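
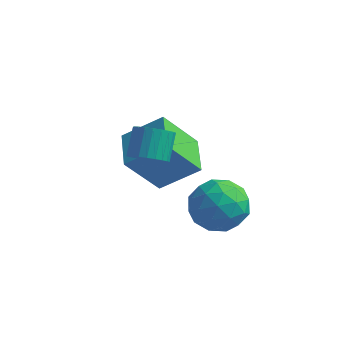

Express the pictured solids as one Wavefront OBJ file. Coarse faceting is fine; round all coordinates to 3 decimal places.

v -0.801 -3.737 -0.61
v -0.267 -3.324 -0.859
v -0.445 -2.55 0.04
v -0.979 -2.963 0.29
v -0.487 -3.216 -0.996
v -0.665 -2.442 -0.096
v -0.756 -3.188 -1.073
v -0.934 -2.414 -0.174
v -1.031 -3.243 -1.08
v -1.209 -2.469 -0.181
v -1.271 -3.374 -1.016
v -1.45 -2.599 -0.116
v -1.44 -3.559 -0.889
v -1.618 -2.785 0.01
v -1.512 -3.772 -0.72
v -1.69 -2.998 0.179
v -1.475 -3.98 -0.535
v -1.653 -3.205 0.365
v -1.335 -4.15 -0.36
v -1.513 -3.376 0.539
v -1.115 -4.258 -0.224
v -1.293 -3.484 0.676
v -0.846 -4.286 -0.146
v -1.024 -3.512 0.753
v -0.571 -4.231 -0.139
v -0.749 -3.457 0.76
v -0.33 -4.101 -0.204
v -0.509 -3.326 0.696
v -0.162 -3.915 -0.33
v -0.34 -3.141 0.569
v -0.09 -3.702 -0.499
v -0.268 -2.928 0.4
v -0.127 -3.495 -0.685
v -0.305 -2.72 0.215
v -1.442 -1.79 -3.715
v -2.311 -2.71 -2.127
v -2.295 -0.438 -3.399
v -3.164 -1.357 -1.811
v -0.116 -1.203 -2.649
v -0.985 -2.122 -1.061
v -0.969 0.15 -2.333
v -1.838 -0.77 -0.745
v -0.26 -1.471 -3.994
v 0.282 -1.213 -3.005
v 1.338 -2.147 -4.695
v 1.88 -1.889 -3.706
v 1.093 -2.736 -3.73
v 0.105 -2.318 -3.297
v 1.515 -1.042 -4.403
v 0.527 -0.624 -3.97
v 1.379 -0.948 -3.258
v 1.118 -1.995 -2.842
v 0.502 -1.365 -4.858
v 0.241 -2.412 -4.442
v -0.129 -1.283 -3.438
v 1.749 -2.077 -4.262
v 1.287 -2.575 -4.276
v 1.605 -2.424 -3.695
v -0.233 -1.932 -3.61
v 0.086 -1.781 -3.028
v 0.562 -2.676 -3.455
v 1.534 -1.579 -4.672
v 1.853 -1.428 -4.09
v 0.015 -0.936 -4.005
v 0.333 -0.785 -3.424
v 1.058 -0.684 -4.245
v 0.834 -0.976 -3.006
v 1.774 -1.373 -3.418
v 1.559 -0.875 -3.827
v 0.978 -0.629 -3.572
v 0.681 -1.591 -2.761
v 1.62 -1.988 -3.173
v 1.158 -2.486 -3.187
v 0.577 -2.241 -2.933
v 1.326 -1.435 -2.91
v -0 -1.372 -4.527
v 0.939 -1.769 -4.939
v 1.043 -1.119 -4.767
v 0.462 -0.874 -4.513
v -0.154 -1.987 -4.282
v 0.786 -2.384 -4.694
v 0.642 -2.731 -4.128
v 0.061 -2.485 -3.873
v 0.294 -1.925 -4.79
f 2 1 5
f 2 5 3
f 3 5 6
f 3 6 4
f 5 1 7
f 5 7 6
f 6 7 8
f 6 8 4
f 7 1 9
f 7 9 8
f 8 9 10
f 8 10 4
f 9 1 11
f 9 11 10
f 10 11 12
f 10 12 4
f 11 1 13
f 11 13 12
f 12 13 14
f 12 14 4
f 13 1 15
f 13 15 14
f 14 15 16
f 14 16 4
f 15 1 17
f 15 17 16
f 16 17 18
f 16 18 4
f 17 1 19
f 17 19 18
f 18 19 20
f 18 20 4
f 19 1 21
f 19 21 20
f 20 21 22
f 20 22 4
f 21 1 23
f 21 23 22
f 22 23 24
f 22 24 4
f 23 1 25
f 23 25 24
f 24 25 26
f 24 26 4
f 25 1 27
f 25 27 26
f 26 27 28
f 26 28 4
f 27 1 29
f 27 29 28
f 28 29 30
f 28 30 4
f 29 1 31
f 29 31 30
f 30 31 32
f 30 32 4
f 31 1 33
f 31 33 32
f 32 33 34
f 32 34 4
f 33 1 2
f 33 2 34
f 34 2 3
f 34 3 4
f 36 38 35
f 39 36 35
f 35 38 37
f 37 39 35
f 36 42 38
f 40 36 39
f 40 42 36
f 38 42 37
f 41 39 37
f 37 42 41
f 41 40 39
f 42 40 41
f 43 80 59
f 80 54 83
f 59 83 48
f 80 83 59
f 43 59 55
f 59 48 60
f 55 60 44
f 59 60 55
f 43 55 64
f 55 44 65
f 64 65 50
f 55 65 64
f 43 64 76
f 64 50 79
f 76 79 53
f 64 79 76
f 43 76 80
f 76 53 84
f 80 84 54
f 76 84 80
f 44 60 71
f 60 48 74
f 71 74 52
f 60 74 71
f 48 83 61
f 83 54 82
f 61 82 47
f 83 82 61
f 54 84 81
f 84 53 77
f 81 77 45
f 84 77 81
f 53 79 78
f 79 50 66
f 78 66 49
f 79 66 78
f 50 65 70
f 65 44 67
f 70 67 51
f 65 67 70
f 46 72 58
f 72 52 73
f 58 73 47
f 72 73 58
f 46 58 56
f 58 47 57
f 56 57 45
f 58 57 56
f 46 56 63
f 56 45 62
f 63 62 49
f 56 62 63
f 46 63 68
f 63 49 69
f 68 69 51
f 63 69 68
f 46 68 72
f 68 51 75
f 72 75 52
f 68 75 72
f 47 73 61
f 73 52 74
f 61 74 48
f 73 74 61
f 45 57 81
f 57 47 82
f 81 82 54
f 57 82 81
f 49 62 78
f 62 45 77
f 78 77 53
f 62 77 78
f 51 69 70
f 69 49 66
f 70 66 50
f 69 66 70
f 52 75 71
f 75 51 67
f 71 67 44
f 75 67 71



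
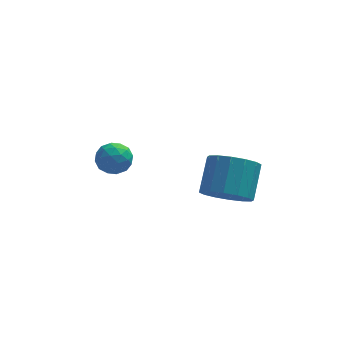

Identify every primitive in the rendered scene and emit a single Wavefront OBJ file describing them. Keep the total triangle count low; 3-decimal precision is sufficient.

v -1.981 3.04 -3.459
v -1.75 3.29 -2.891
v -1.77 2.05 -3.109
v -1.539 2.3 -2.541
v -2.186 2.334 -2.679
v -2.316 2.947 -2.896
v -1.204 2.393 -3.104
v -1.334 3.006 -3.321
v -1.27 2.891 -2.672
v -1.877 2.854 -2.409
v -1.643 2.486 -3.591
v -2.25 2.449 -3.328
v -1.884 3.252 -3.206
v -1.636 2.088 -2.794
v -2.016 2.108 -2.875
v -1.88 2.255 -2.541
v -2.217 3.05 -3.209
v -2.081 3.197 -2.875
v -2.337 2.635 -2.75
v -1.439 2.143 -3.125
v -1.303 2.29 -2.791
v -1.64 3.085 -3.459
v -1.504 3.232 -3.125
v -1.183 2.705 -3.25
v -1.466 3.164 -2.743
v -1.342 2.582 -2.537
v -1.145 2.637 -2.868
v -1.222 2.997 -2.996
v -1.823 3.143 -2.589
v -1.699 2.561 -2.383
v -2.079 2.581 -2.464
v -2.156 2.941 -2.591
v -1.541 2.908 -2.46
v -1.821 2.779 -3.617
v -1.697 2.197 -3.411
v -1.364 2.399 -3.409
v -1.441 2.759 -3.536
v -2.178 2.758 -3.463
v -2.054 2.176 -3.257
v -2.298 2.343 -3.004
v -2.375 2.703 -3.132
v -1.979 2.432 -3.54
v 1.548 -1.333 -1.739
v 2.07 -0.976 -2.292
v 2.373 -0.029 -1.393
v 1.852 -0.387 -0.841
v 1.685 -0.786 -2.362
v 1.988 0.161 -1.463
v 1.264 -0.743 -2.265
v 1.567 0.203 -1.366
v 0.918 -0.858 -2.027
v 1.221 0.088 -1.128
v 0.742 -1.101 -1.712
v 1.045 -0.154 -0.813
v 0.781 -1.406 -1.405
v 1.085 -0.459 -0.506
v 1.027 -1.691 -1.187
v 1.33 -0.744 -0.288
v 1.412 -1.881 -1.117
v 1.715 -0.934 -0.218
v 1.833 -1.923 -1.214
v 2.136 -0.977 -0.315
v 2.179 -1.808 -1.452
v 2.482 -0.862 -0.553
v 2.355 -1.566 -1.767
v 2.658 -0.619 -0.868
v 2.315 -1.261 -2.074
v 2.619 -0.314 -1.175
f 1 38 17
f 38 12 41
f 17 41 6
f 38 41 17
f 1 17 13
f 17 6 18
f 13 18 2
f 17 18 13
f 1 13 22
f 13 2 23
f 22 23 8
f 13 23 22
f 1 22 34
f 22 8 37
f 34 37 11
f 22 37 34
f 1 34 38
f 34 11 42
f 38 42 12
f 34 42 38
f 2 18 29
f 18 6 32
f 29 32 10
f 18 32 29
f 6 41 19
f 41 12 40
f 19 40 5
f 41 40 19
f 12 42 39
f 42 11 35
f 39 35 3
f 42 35 39
f 11 37 36
f 37 8 24
f 36 24 7
f 37 24 36
f 8 23 28
f 23 2 25
f 28 25 9
f 23 25 28
f 4 30 16
f 30 10 31
f 16 31 5
f 30 31 16
f 4 16 14
f 16 5 15
f 14 15 3
f 16 15 14
f 4 14 21
f 14 3 20
f 21 20 7
f 14 20 21
f 4 21 26
f 21 7 27
f 26 27 9
f 21 27 26
f 4 26 30
f 26 9 33
f 30 33 10
f 26 33 30
f 5 31 19
f 31 10 32
f 19 32 6
f 31 32 19
f 3 15 39
f 15 5 40
f 39 40 12
f 15 40 39
f 7 20 36
f 20 3 35
f 36 35 11
f 20 35 36
f 9 27 28
f 27 7 24
f 28 24 8
f 27 24 28
f 10 33 29
f 33 9 25
f 29 25 2
f 33 25 29
f 44 43 47
f 44 47 45
f 45 47 48
f 45 48 46
f 47 43 49
f 47 49 48
f 48 49 50
f 48 50 46
f 49 43 51
f 49 51 50
f 50 51 52
f 50 52 46
f 51 43 53
f 51 53 52
f 52 53 54
f 52 54 46
f 53 43 55
f 53 55 54
f 54 55 56
f 54 56 46
f 55 43 57
f 55 57 56
f 56 57 58
f 56 58 46
f 57 43 59
f 57 59 58
f 58 59 60
f 58 60 46
f 59 43 61
f 59 61 60
f 60 61 62
f 60 62 46
f 61 43 63
f 61 63 62
f 62 63 64
f 62 64 46
f 63 43 65
f 63 65 64
f 64 65 66
f 64 66 46
f 65 43 67
f 65 67 66
f 66 67 68
f 66 68 46
f 67 43 44
f 67 44 68
f 68 44 45
f 68 45 46



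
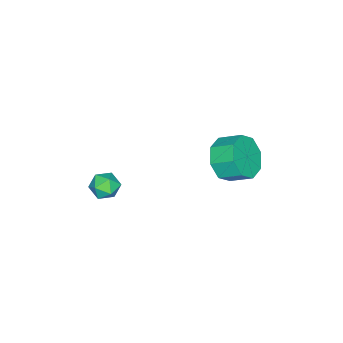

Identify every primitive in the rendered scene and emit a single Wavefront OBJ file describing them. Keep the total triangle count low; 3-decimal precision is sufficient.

v 3.055 -0.642 -0.727
v 3.604 -1.064 -0.596
v 2.496 -1.096 0.156
v 3.045 -1.518 0.287
v 3.099 -0.824 0.397
v 3.445 -0.544 -0.149
v 2.655 -1.616 -0.291
v 3.001 -1.336 -0.837
v 3.357 -1.666 -0.327
v 3.631 -1.176 0.099
v 2.469 -0.984 -0.539
v 2.743 -0.494 -0.113
v 1.545 3.485 2.504
v 1.884 3.049 3.35
v 1.755 3.98 3.881
v 1.415 4.415 3.036
v 2.452 3.366 2.932
v 2.322 4.297 3.464
v 2.488 3.753 2.264
v 2.359 4.684 2.796
v 1.972 3.983 1.736
v 1.842 4.914 2.268
v 1.205 3.92 1.659
v 1.076 4.851 2.19
v 0.638 3.603 2.076
v 0.508 4.534 2.608
v 0.601 3.216 2.744
v 0.472 4.147 3.276
v 1.118 2.986 3.272
v 0.988 3.917 3.804
f 1 12 6
f 1 6 2
f 1 2 8
f 1 8 11
f 1 11 12
f 2 6 10
f 6 12 5
f 12 11 3
f 11 8 7
f 8 2 9
f 4 10 5
f 4 5 3
f 4 3 7
f 4 7 9
f 4 9 10
f 5 10 6
f 3 5 12
f 7 3 11
f 9 7 8
f 10 9 2
f 14 13 17
f 14 17 15
f 15 17 18
f 15 18 16
f 17 13 19
f 17 19 18
f 18 19 20
f 18 20 16
f 19 13 21
f 19 21 20
f 20 21 22
f 20 22 16
f 21 13 23
f 21 23 22
f 22 23 24
f 22 24 16
f 23 13 25
f 23 25 24
f 24 25 26
f 24 26 16
f 25 13 27
f 25 27 26
f 26 27 28
f 26 28 16
f 27 13 29
f 27 29 28
f 28 29 30
f 28 30 16
f 29 13 14
f 29 14 30
f 30 14 15
f 30 15 16



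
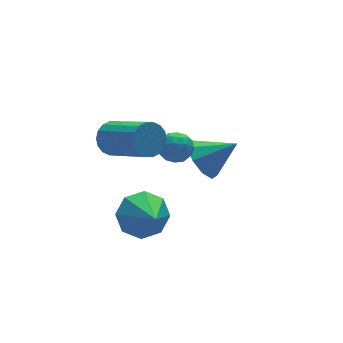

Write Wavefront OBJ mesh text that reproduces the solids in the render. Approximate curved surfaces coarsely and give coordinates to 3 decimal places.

v -2.916 -2.165 0.3
v -2.561 -1.655 1.045
v -3.184 -3.555 1.38
v -3.295 -1.573 0.969
v -3.807 -1.838 0.501
v -3.797 -2.294 -0.084
v -3.272 -2.675 -0.444
v -2.538 -2.758 -0.368
v -2.026 -2.493 0.099
v -2.035 -2.036 0.685
v -2.137 1.379 1.417
v -1.419 1.559 1.405
v -0.946 -0.26 2.531
v -1.663 -0.439 2.543
v -1.526 1.702 1.682
v -1.052 -0.116 2.807
v -1.753 1.781 1.906
v -1.28 -0.037 3.032
v -2.057 1.781 2.033
v -1.584 -0.037 3.159
v -2.377 1.701 2.039
v -1.903 -0.117 3.164
v -2.649 1.558 1.921
v -2.175 -0.261 3.046
v -2.819 1.379 1.703
v -2.346 -0.44 2.829
v -2.854 1.2 1.429
v -2.381 -0.619 2.555
v -2.748 1.056 1.153
v -2.274 -0.762 2.278
v -2.52 0.977 0.928
v -2.047 -0.841 2.054
v -2.216 0.977 0.801
v -1.743 -0.841 1.927
v -1.897 1.057 0.796
v -1.423 -0.761 1.921
v -1.625 1.201 0.914
v -1.151 -0.618 2.039
v -1.454 1.38 1.131
v -0.981 -0.439 2.257
v 0.982 0.386 -0.454
v 1.326 -0.083 -1.192
v 2.078 -0.206 0.434
v 1.605 0.495 -1.15
v 1.592 1.022 -0.782
v 1.293 1.252 -0.261
v 0.85 1.077 0.17
v 0.468 0.578 0.309
v 0.326 -0.01 0.091
v 0.492 -0.413 -0.382
v 0.887 -0.442 -0.889
v -0.607 0.544 1.364
v -0.379 0.846 0.782
v -0.081 -0.406 1.078
v 0.147 -0.104 0.496
v 0.393 0.1 1.112
v 0.068 0.687 1.289
v -0.528 -0.247 0.571
v -0.853 0.34 0.748
v -0.33 0.357 0.292
v 0.239 0.571 0.627
v -0.699 -0.131 1.233
v -0.13 0.083 1.568
v -0.539 0.778 1.098
v 0.079 -0.338 0.762
v 0.224 -0.218 1.124
v 0.358 -0.041 0.782
v -0.277 0.685 1.396
v -0.143 0.862 1.054
v 0.311 0.424 1.248
v -0.317 -0.422 0.806
v -0.183 -0.245 0.464
v -0.818 0.481 1.078
v -0.684 0.658 0.736
v -0.771 0.016 0.612
v -0.376 0.668 0.468
v -0.067 0.11 0.3
v -0.463 0.026 0.344
v -0.655 0.371 0.448
v -0.042 0.794 0.665
v 0.268 0.236 0.497
v 0.412 0.356 0.859
v 0.221 0.701 0.963
v -0.013 0.507 0.377
v -0.728 0.204 1.363
v -0.418 -0.354 1.195
v -0.681 -0.261 0.897
v -0.872 0.084 1.001
v -0.393 0.33 1.56
v -0.084 -0.228 1.392
v 0.195 0.069 1.412
v 0.003 0.414 1.516
v -0.447 -0.067 1.483
f 2 1 4
f 2 4 3
f 4 1 5
f 4 5 3
f 5 1 6
f 5 6 3
f 6 1 7
f 6 7 3
f 7 1 8
f 7 8 3
f 8 1 9
f 8 9 3
f 9 1 10
f 9 10 3
f 10 1 2
f 10 2 3
f 12 11 15
f 12 15 13
f 13 15 16
f 13 16 14
f 15 11 17
f 15 17 16
f 16 17 18
f 16 18 14
f 17 11 19
f 17 19 18
f 18 19 20
f 18 20 14
f 19 11 21
f 19 21 20
f 20 21 22
f 20 22 14
f 21 11 23
f 21 23 22
f 22 23 24
f 22 24 14
f 23 11 25
f 23 25 24
f 24 25 26
f 24 26 14
f 25 11 27
f 25 27 26
f 26 27 28
f 26 28 14
f 27 11 29
f 27 29 28
f 28 29 30
f 28 30 14
f 29 11 31
f 29 31 30
f 30 31 32
f 30 32 14
f 31 11 33
f 31 33 32
f 32 33 34
f 32 34 14
f 33 11 35
f 33 35 34
f 34 35 36
f 34 36 14
f 35 11 37
f 35 37 36
f 36 37 38
f 36 38 14
f 37 11 39
f 37 39 38
f 38 39 40
f 38 40 14
f 39 11 12
f 39 12 40
f 40 12 13
f 40 13 14
f 42 41 44
f 42 44 43
f 44 41 45
f 44 45 43
f 45 41 46
f 45 46 43
f 46 41 47
f 46 47 43
f 47 41 48
f 47 48 43
f 48 41 49
f 48 49 43
f 49 41 50
f 49 50 43
f 50 41 51
f 50 51 43
f 51 41 42
f 51 42 43
f 52 89 68
f 89 63 92
f 68 92 57
f 89 92 68
f 52 68 64
f 68 57 69
f 64 69 53
f 68 69 64
f 52 64 73
f 64 53 74
f 73 74 59
f 64 74 73
f 52 73 85
f 73 59 88
f 85 88 62
f 73 88 85
f 52 85 89
f 85 62 93
f 89 93 63
f 85 93 89
f 53 69 80
f 69 57 83
f 80 83 61
f 69 83 80
f 57 92 70
f 92 63 91
f 70 91 56
f 92 91 70
f 63 93 90
f 93 62 86
f 90 86 54
f 93 86 90
f 62 88 87
f 88 59 75
f 87 75 58
f 88 75 87
f 59 74 79
f 74 53 76
f 79 76 60
f 74 76 79
f 55 81 67
f 81 61 82
f 67 82 56
f 81 82 67
f 55 67 65
f 67 56 66
f 65 66 54
f 67 66 65
f 55 65 72
f 65 54 71
f 72 71 58
f 65 71 72
f 55 72 77
f 72 58 78
f 77 78 60
f 72 78 77
f 55 77 81
f 77 60 84
f 81 84 61
f 77 84 81
f 56 82 70
f 82 61 83
f 70 83 57
f 82 83 70
f 54 66 90
f 66 56 91
f 90 91 63
f 66 91 90
f 58 71 87
f 71 54 86
f 87 86 62
f 71 86 87
f 60 78 79
f 78 58 75
f 79 75 59
f 78 75 79
f 61 84 80
f 84 60 76
f 80 76 53
f 84 76 80



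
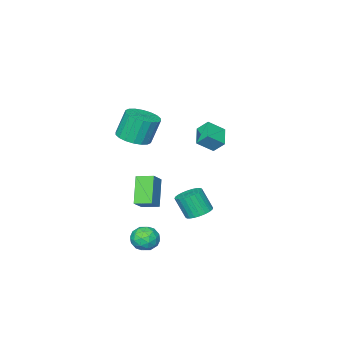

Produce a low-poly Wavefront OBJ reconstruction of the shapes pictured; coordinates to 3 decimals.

v 1.793 -2.714 2.877
v 2.38 -2.022 2.949
v 1.934 -1.794 4.395
v 1.347 -2.486 4.323
v 2.043 -1.841 2.816
v 1.597 -1.613 4.262
v 1.656 -1.833 2.696
v 1.211 -1.605 4.142
v 1.297 -1.999 2.611
v 0.851 -1.771 4.057
v 1.035 -2.307 2.58
v 0.59 -2.079 4.025
v 0.924 -2.695 2.606
v 0.479 -2.467 4.052
v 0.985 -3.087 2.687
v 0.539 -2.859 4.133
v 1.206 -3.406 2.805
v 0.76 -3.178 4.251
v 1.543 -3.587 2.938
v 1.097 -3.359 4.384
v 1.929 -3.595 3.058
v 1.484 -3.367 4.504
v 2.289 -3.429 3.143
v 1.843 -3.201 4.589
v 2.55 -3.121 3.175
v 2.105 -2.893 4.62
v 2.661 -2.733 3.148
v 2.216 -2.505 4.594
v 2.601 -2.341 3.067
v 2.155 -2.113 4.513
v 3.743 0.651 -1.756
v 4.261 0.184 -2.076
v 2.839 0.076 -2.384
v 3.357 -0.391 -2.704
v 3.2 -0.448 -1.955
v 3.758 -0.093 -1.567
v 3.342 0.353 -2.893
v 3.9 0.708 -2.505
v 4.014 0 -2.779
v 3.926 -0.495 -2.199
v 3.174 0.755 -2.261
v 3.086 0.26 -1.681
v 4.081 0.468 -1.861
v 3.019 -0.208 -2.599
v 2.926 -0.242 -2.159
v 3.231 -0.516 -2.347
v 3.786 0.305 -1.562
v 4.091 0.031 -1.75
v 3.467 -0.341 -1.679
v 3.009 0.229 -2.71
v 3.314 -0.045 -2.898
v 3.869 0.776 -2.113
v 4.174 0.502 -2.301
v 3.633 0.601 -2.781
v 4.241 0.086 -2.462
v 3.709 -0.252 -2.831
v 3.7 0.185 -2.942
v 4.028 0.394 -2.714
v 4.189 -0.205 -2.121
v 3.658 -0.543 -2.49
v 3.565 -0.577 -2.05
v 3.894 -0.368 -1.822
v 4.044 -0.313 -2.534
v 3.442 0.803 -1.97
v 2.911 0.465 -2.339
v 3.206 0.628 -2.638
v 3.535 0.837 -2.41
v 3.391 0.512 -1.629
v 2.859 0.174 -1.998
v 3.072 -0.134 -1.746
v 3.4 0.075 -1.518
v 3.056 0.573 -1.926
v -3.636 -2.825 1.059
v -3.872 -2.256 1.687
v -2.842 -2.001 0.61
v -3.078 -1.431 1.238
v -2.842 -3.229 1.722
v -3.078 -2.659 2.35
v -2.048 -2.404 1.273
v -2.284 -1.835 1.901
v -0.971 -0.995 -2.702
v -0.607 -1.549 -3.031
v -0.384 -2.118 -1.827
v -0.749 -1.565 -1.498
v -0.393 -1.362 -2.982
v -0.17 -1.931 -1.778
v -0.267 -1.119 -2.891
v -0.044 -1.688 -1.687
v -0.248 -0.857 -2.77
v -0.025 -1.426 -1.567
v -0.339 -0.616 -2.64
v -0.116 -1.186 -1.436
v -0.526 -0.433 -2.518
v -0.304 -1.002 -1.315
v -0.782 -0.336 -2.425
v -0.559 -0.905 -1.221
v -1.066 -0.339 -2.374
v -0.843 -0.908 -1.17
v -1.336 -0.442 -2.373
v -1.113 -1.011 -1.169
v -1.55 -0.629 -2.422
v -1.327 -1.198 -1.218
v -1.676 -0.872 -2.513
v -1.453 -1.441 -1.309
v -1.695 -1.134 -2.633
v -1.472 -1.703 -1.43
v -1.604 -1.374 -2.764
v -1.381 -1.944 -1.56
v -1.416 -1.558 -2.885
v -1.194 -2.127 -1.682
v -1.161 -1.655 -2.979
v -0.938 -2.224 -1.775
v -0.877 -1.652 -3.03
v -0.654 -2.221 -1.826
v 0.673 -2.089 -2.105
v -0.136 -2.863 -0.799
v 1.448 -1.759 -1.43
v 0.64 -2.534 -0.124
v 1.16 -2.886 -2.276
v 0.352 -3.661 -0.97
v 1.936 -2.557 -1.601
v 1.127 -3.331 -0.295
f 2 1 5
f 2 5 3
f 3 5 6
f 3 6 4
f 5 1 7
f 5 7 6
f 6 7 8
f 6 8 4
f 7 1 9
f 7 9 8
f 8 9 10
f 8 10 4
f 9 1 11
f 9 11 10
f 10 11 12
f 10 12 4
f 11 1 13
f 11 13 12
f 12 13 14
f 12 14 4
f 13 1 15
f 13 15 14
f 14 15 16
f 14 16 4
f 15 1 17
f 15 17 16
f 16 17 18
f 16 18 4
f 17 1 19
f 17 19 18
f 18 19 20
f 18 20 4
f 19 1 21
f 19 21 20
f 20 21 22
f 20 22 4
f 21 1 23
f 21 23 22
f 22 23 24
f 22 24 4
f 23 1 25
f 23 25 24
f 24 25 26
f 24 26 4
f 25 1 27
f 25 27 26
f 26 27 28
f 26 28 4
f 27 1 29
f 27 29 28
f 28 29 30
f 28 30 4
f 29 1 2
f 29 2 30
f 30 2 3
f 30 3 4
f 31 68 47
f 68 42 71
f 47 71 36
f 68 71 47
f 31 47 43
f 47 36 48
f 43 48 32
f 47 48 43
f 31 43 52
f 43 32 53
f 52 53 38
f 43 53 52
f 31 52 64
f 52 38 67
f 64 67 41
f 52 67 64
f 31 64 68
f 64 41 72
f 68 72 42
f 64 72 68
f 32 48 59
f 48 36 62
f 59 62 40
f 48 62 59
f 36 71 49
f 71 42 70
f 49 70 35
f 71 70 49
f 42 72 69
f 72 41 65
f 69 65 33
f 72 65 69
f 41 67 66
f 67 38 54
f 66 54 37
f 67 54 66
f 38 53 58
f 53 32 55
f 58 55 39
f 53 55 58
f 34 60 46
f 60 40 61
f 46 61 35
f 60 61 46
f 34 46 44
f 46 35 45
f 44 45 33
f 46 45 44
f 34 44 51
f 44 33 50
f 51 50 37
f 44 50 51
f 34 51 56
f 51 37 57
f 56 57 39
f 51 57 56
f 34 56 60
f 56 39 63
f 60 63 40
f 56 63 60
f 35 61 49
f 61 40 62
f 49 62 36
f 61 62 49
f 33 45 69
f 45 35 70
f 69 70 42
f 45 70 69
f 37 50 66
f 50 33 65
f 66 65 41
f 50 65 66
f 39 57 58
f 57 37 54
f 58 54 38
f 57 54 58
f 40 63 59
f 63 39 55
f 59 55 32
f 63 55 59
f 74 76 73
f 77 74 73
f 73 76 75
f 75 77 73
f 74 80 76
f 78 74 77
f 78 80 74
f 76 80 75
f 79 77 75
f 75 80 79
f 79 78 77
f 80 78 79
f 82 81 85
f 82 85 83
f 83 85 86
f 83 86 84
f 85 81 87
f 85 87 86
f 86 87 88
f 86 88 84
f 87 81 89
f 87 89 88
f 88 89 90
f 88 90 84
f 89 81 91
f 89 91 90
f 90 91 92
f 90 92 84
f 91 81 93
f 91 93 92
f 92 93 94
f 92 94 84
f 93 81 95
f 93 95 94
f 94 95 96
f 94 96 84
f 95 81 97
f 95 97 96
f 96 97 98
f 96 98 84
f 97 81 99
f 97 99 98
f 98 99 100
f 98 100 84
f 99 81 101
f 99 101 100
f 100 101 102
f 100 102 84
f 101 81 103
f 101 103 102
f 102 103 104
f 102 104 84
f 103 81 105
f 103 105 104
f 104 105 106
f 104 106 84
f 105 81 107
f 105 107 106
f 106 107 108
f 106 108 84
f 107 81 109
f 107 109 108
f 108 109 110
f 108 110 84
f 109 81 111
f 109 111 110
f 110 111 112
f 110 112 84
f 111 81 113
f 111 113 112
f 112 113 114
f 112 114 84
f 113 81 82
f 113 82 114
f 114 82 83
f 114 83 84
f 116 118 115
f 119 116 115
f 115 118 117
f 117 119 115
f 116 122 118
f 120 116 119
f 120 122 116
f 118 122 117
f 121 119 117
f 117 122 121
f 121 120 119
f 122 120 121



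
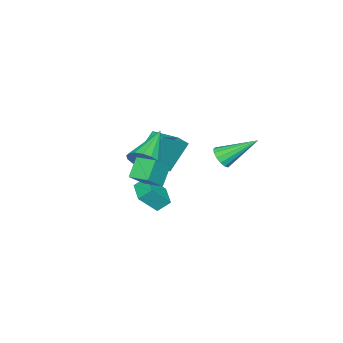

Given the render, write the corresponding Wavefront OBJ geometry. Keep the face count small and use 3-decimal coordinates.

v -2.064 2.745 -0.054
v -1.636 2.574 0.432
v -2.876 4.255 1.194
v -1.47 2.816 0.247
v -1.463 3.039 -0.019
v -1.618 3.183 -0.294
v -1.892 3.21 -0.504
v -2.212 3.113 -0.594
v -2.493 2.916 -0.54
v -2.659 2.674 -0.355
v -2.665 2.451 -0.089
v -2.511 2.307 0.186
v -2.237 2.28 0.396
v -1.916 2.378 0.487
v -0.121 0.08 -2.705
v 0.625 -0.499 -1.658
v -0.5 0.598 -2.148
v 0.246 0.019 -1.102
v 0.774 0.921 -2.878
v 1.52 0.342 -1.832
v 0.395 1.439 -2.322
v 1.141 0.86 -1.275
v 2.084 1.016 -0.203
v 1.276 0.912 0.664
v 2.106 2.076 -0.056
v 1.298 1.972 0.811
v 3.082 0.868 0.709
v 2.274 0.764 1.576
v 3.104 1.928 0.856
v 2.296 1.824 1.723
v -3.887 -1.893 -3.076
v -4.889 -1.439 -1.43
v -3.607 -1.113 -3.121
v -4.609 -0.659 -1.475
v -2.291 -2.401 -1.965
v -3.293 -1.947 -0.319
v -2.011 -1.621 -2.01
v -3.013 -1.167 -0.364
v -0.034 -0.351 -0.257
v 0.356 -0.127 0.511
v -1.946 -0.629 0.797
v 0.217 0.244 0.355
v 0.02 0.479 0.059
v -0.19 0.523 -0.309
v -0.364 0.368 -0.665
v -0.462 0.047 -0.928
v -0.463 -0.365 -1.037
v -0.365 -0.773 -0.967
v -0.192 -1.086 -0.735
v 0.018 -1.229 -0.393
v 0.215 -1.172 -0.02
v 0.356 -0.927 0.299
v 0.406 -0.55 0.49
f 2 1 4
f 2 4 3
f 4 1 5
f 4 5 3
f 5 1 6
f 5 6 3
f 6 1 7
f 6 7 3
f 7 1 8
f 7 8 3
f 8 1 9
f 8 9 3
f 9 1 10
f 9 10 3
f 10 1 11
f 10 11 3
f 11 1 12
f 11 12 3
f 12 1 13
f 12 13 3
f 13 1 14
f 13 14 3
f 14 1 2
f 14 2 3
f 16 18 15
f 19 16 15
f 15 18 17
f 17 19 15
f 16 22 18
f 20 16 19
f 20 22 16
f 18 22 17
f 21 19 17
f 17 22 21
f 21 20 19
f 22 20 21
f 24 26 23
f 27 24 23
f 23 26 25
f 25 27 23
f 24 30 26
f 28 24 27
f 28 30 24
f 26 30 25
f 29 27 25
f 25 30 29
f 29 28 27
f 30 28 29
f 32 34 31
f 35 32 31
f 31 34 33
f 33 35 31
f 32 38 34
f 36 32 35
f 36 38 32
f 34 38 33
f 37 35 33
f 33 38 37
f 37 36 35
f 38 36 37
f 40 39 42
f 40 42 41
f 42 39 43
f 42 43 41
f 43 39 44
f 43 44 41
f 44 39 45
f 44 45 41
f 45 39 46
f 45 46 41
f 46 39 47
f 46 47 41
f 47 39 48
f 47 48 41
f 48 39 49
f 48 49 41
f 49 39 50
f 49 50 41
f 50 39 51
f 50 51 41
f 51 39 52
f 51 52 41
f 52 39 53
f 52 53 41
f 53 39 40
f 53 40 41



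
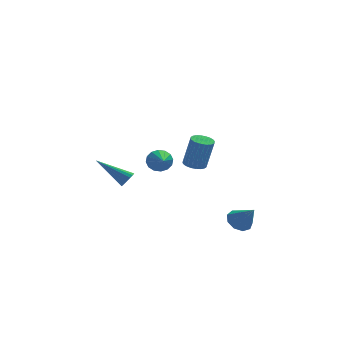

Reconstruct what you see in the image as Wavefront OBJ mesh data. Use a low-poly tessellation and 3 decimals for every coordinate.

v -0.164 4.082 -0.577
v 0.157 4.308 -0.009
v -0.296 2.078 0.297
v -0.19 4.359 0.055
v -0.531 4.336 -0.05
v -0.773 4.244 -0.296
v -0.852 4.11 -0.617
v -0.747 3.967 -0.928
v -0.485 3.856 -1.144
v -0.138 3.805 -1.208
v 0.203 3.828 -1.103
v 0.445 3.92 -0.857
v 0.524 4.055 -0.536
v 0.419 4.197 -0.226
v 0.297 -2.971 2.311
v 0.819 -2.764 2.216
v 1.166 -2.902 3.813
v 0.643 -3.109 3.909
v 0.706 -2.577 2.257
v 1.052 -2.716 3.854
v 0.53 -2.45 2.306
v 0.876 -2.589 3.903
v 0.318 -2.403 2.356
v 0.664 -2.542 3.953
v 0.103 -2.442 2.399
v 0.45 -2.58 3.996
v -0.082 -2.561 2.429
v 0.264 -2.7 4.026
v -0.209 -2.743 2.441
v 0.137 -2.882 4.038
v -0.26 -2.959 2.433
v 0.086 -3.098 4.03
v -0.226 -3.178 2.407
v 0.121 -3.316 4.004
v -0.112 -3.364 2.366
v 0.234 -3.503 3.963
v 0.064 -3.491 2.317
v 0.41 -3.63 3.914
v 0.276 -3.538 2.267
v 0.622 -3.677 3.864
v 0.49 -3.5 2.224
v 0.837 -3.638 3.821
v 0.676 -3.38 2.194
v 1.022 -3.519 3.791
v 0.803 -3.198 2.182
v 1.149 -3.337 3.779
v 0.854 -2.982 2.19
v 1.2 -3.121 3.787
v -1.87 3.364 -1.453
v -1.562 3.747 -1.315
v -3.35 4.156 -0.347
v -1.67 3.829 -1.518
v -1.823 3.805 -1.706
v -1.987 3.679 -1.836
v -2.125 3.482 -1.878
v -2.203 3.257 -1.823
v -2.205 3.058 -1.683
v -2.131 2.928 -1.49
v -1.996 2.898 -1.289
v -1.833 2.976 -1.125
v -1.678 3.142 -1.036
v -1.566 3.359 -1.042
v -1.525 3.577 -1.143
v 2.733 -1.619 -2.263
v 3.187 -1.924 -2.716
v 3.267 -2.381 -1.217
v 3.386 -1.524 -2.527
v 3.279 -1.168 -2.214
v 2.917 -1.024 -1.924
v 2.469 -1.158 -1.793
v 2.145 -1.508 -1.882
v 2.096 -1.91 -2.15
v 2.345 -2.176 -2.471
v 2.776 -2.182 -2.694
f 2 1 4
f 2 4 3
f 4 1 5
f 4 5 3
f 5 1 6
f 5 6 3
f 6 1 7
f 6 7 3
f 7 1 8
f 7 8 3
f 8 1 9
f 8 9 3
f 9 1 10
f 9 10 3
f 10 1 11
f 10 11 3
f 11 1 12
f 11 12 3
f 12 1 13
f 12 13 3
f 13 1 14
f 13 14 3
f 14 1 2
f 14 2 3
f 16 15 19
f 16 19 17
f 17 19 20
f 17 20 18
f 19 15 21
f 19 21 20
f 20 21 22
f 20 22 18
f 21 15 23
f 21 23 22
f 22 23 24
f 22 24 18
f 23 15 25
f 23 25 24
f 24 25 26
f 24 26 18
f 25 15 27
f 25 27 26
f 26 27 28
f 26 28 18
f 27 15 29
f 27 29 28
f 28 29 30
f 28 30 18
f 29 15 31
f 29 31 30
f 30 31 32
f 30 32 18
f 31 15 33
f 31 33 32
f 32 33 34
f 32 34 18
f 33 15 35
f 33 35 34
f 34 35 36
f 34 36 18
f 35 15 37
f 35 37 36
f 36 37 38
f 36 38 18
f 37 15 39
f 37 39 38
f 38 39 40
f 38 40 18
f 39 15 41
f 39 41 40
f 40 41 42
f 40 42 18
f 41 15 43
f 41 43 42
f 42 43 44
f 42 44 18
f 43 15 45
f 43 45 44
f 44 45 46
f 44 46 18
f 45 15 47
f 45 47 46
f 46 47 48
f 46 48 18
f 47 15 16
f 47 16 48
f 48 16 17
f 48 17 18
f 50 49 52
f 50 52 51
f 52 49 53
f 52 53 51
f 53 49 54
f 53 54 51
f 54 49 55
f 54 55 51
f 55 49 56
f 55 56 51
f 56 49 57
f 56 57 51
f 57 49 58
f 57 58 51
f 58 49 59
f 58 59 51
f 59 49 60
f 59 60 51
f 60 49 61
f 60 61 51
f 61 49 62
f 61 62 51
f 62 49 63
f 62 63 51
f 63 49 50
f 63 50 51
f 65 64 67
f 65 67 66
f 67 64 68
f 67 68 66
f 68 64 69
f 68 69 66
f 69 64 70
f 69 70 66
f 70 64 71
f 70 71 66
f 71 64 72
f 71 72 66
f 72 64 73
f 72 73 66
f 73 64 74
f 73 74 66
f 74 64 65
f 74 65 66



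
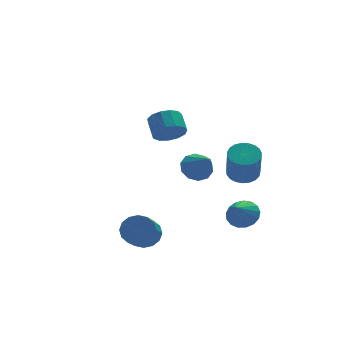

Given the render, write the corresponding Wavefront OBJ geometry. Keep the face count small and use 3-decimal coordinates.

v 1.696 3.574 -1.779
v 2.14 3.02 -2.454
v 1.844 1.966 -0.361
v 2.568 3.325 -2.153
v 2.662 3.725 -1.708
v 2.388 4.068 -1.291
v 1.85 4.222 -1.06
v 1.253 4.129 -1.104
v 0.825 3.824 -1.406
v 0.731 3.424 -1.85
v 1.005 3.081 -2.268
v 1.543 2.927 -2.498
v -1.329 -0.193 3.225
v -0.707 -0.619 3.787
v -0.61 0.407 4.457
v -1.231 0.833 3.895
v -0.427 -0.393 3.399
v -0.329 0.634 4.069
v -0.433 -0.103 2.956
v -0.335 0.924 3.626
v -0.723 0.158 2.598
v -0.625 1.185 3.268
v -1.206 0.308 2.439
v -1.108 1.335 3.11
v -1.727 0.298 2.53
v -1.63 1.325 3.2
v -2.123 0.133 2.841
v -2.025 1.159 3.511
v -2.266 -0.137 3.274
v -2.168 0.89 3.945
v -2.111 -0.424 3.692
v -2.014 0.603 4.362
v -1.709 -0.638 3.961
v -1.611 0.389 4.631
v -1.185 -0.711 3.996
v -1.088 0.316 4.667
v 2.32 -1.449 0.268
v 3.082 -1.079 0.574
v 2.762 -1.941 2.417
v 2 -2.311 2.112
v 2.829 -0.814 0.654
v 2.509 -1.677 2.497
v 2.489 -0.66 0.667
v 2.169 -1.522 2.51
v 2.119 -0.641 0.611
v 1.799 -1.504 2.455
v 1.784 -0.762 0.497
v 1.464 -1.625 2.34
v 1.542 -1.002 0.342
v 1.222 -1.865 2.185
v 1.434 -1.319 0.175
v 1.114 -2.182 2.018
v 1.48 -1.659 0.024
v 1.16 -2.521 1.867
v 1.67 -1.962 -0.085
v 1.35 -2.825 1.759
v 1.973 -2.176 -0.132
v 1.654 -3.039 1.711
v 2.336 -2.265 -0.111
v 2.016 -3.127 1.733
v 2.696 -2.212 -0.024
v 2.377 -3.075 1.82
v 2.992 -2.028 0.114
v 2.672 -2.89 1.957
v 3.17 -1.743 0.278
v 2.851 -2.605 2.121
v 3.202 -1.407 0.441
v 2.882 -2.27 2.284
v -3.11 -1.103 -3.448
v -2.272 -1.238 -2.998
v -3.073 -2.493 -1.883
v -3.91 -2.357 -2.332
v -2.495 -0.872 -2.747
v -3.296 -2.127 -1.632
v -2.883 -0.568 -2.683
v -3.684 -1.822 -1.568
v -3.332 -0.407 -2.825
v -4.132 -1.662 -1.709
v -3.721 -0.433 -3.133
v -4.521 -1.687 -2.017
v -3.946 -0.638 -3.525
v -4.747 -1.892 -2.41
v -3.947 -0.967 -3.897
v -4.748 -2.222 -2.782
v -3.724 -1.333 -4.148
v -4.525 -2.588 -3.033
v -3.336 -1.638 -4.212
v -4.137 -2.892 -3.097
v -2.888 -1.798 -4.071
v -3.688 -3.053 -2.955
v -2.499 -1.773 -3.763
v -3.299 -3.027 -2.647
v -2.273 -1.568 -3.37
v -3.074 -2.822 -2.255
v 2.564 -0.943 -3.275
v 3.36 -1.416 -3.02
v 1.836 -1.617 -2.245
v 3.372 -1.035 -2.763
v 3.198 -0.634 -2.623
v 2.879 -0.303 -2.633
v 2.488 -0.119 -2.789
v 2.115 -0.123 -3.057
v 1.844 -0.316 -3.374
v 1.739 -0.652 -3.669
v 1.822 -1.055 -3.873
v 2.076 -1.432 -3.941
v 2.441 -1.698 -3.856
v 2.835 -1.79 -3.637
v 3.167 -1.688 -3.336
f 2 1 4
f 2 4 3
f 4 1 5
f 4 5 3
f 5 1 6
f 5 6 3
f 6 1 7
f 6 7 3
f 7 1 8
f 7 8 3
f 8 1 9
f 8 9 3
f 9 1 10
f 9 10 3
f 10 1 11
f 10 11 3
f 11 1 12
f 11 12 3
f 12 1 2
f 12 2 3
f 14 13 17
f 14 17 15
f 15 17 18
f 15 18 16
f 17 13 19
f 17 19 18
f 18 19 20
f 18 20 16
f 19 13 21
f 19 21 20
f 20 21 22
f 20 22 16
f 21 13 23
f 21 23 22
f 22 23 24
f 22 24 16
f 23 13 25
f 23 25 24
f 24 25 26
f 24 26 16
f 25 13 27
f 25 27 26
f 26 27 28
f 26 28 16
f 27 13 29
f 27 29 28
f 28 29 30
f 28 30 16
f 29 13 31
f 29 31 30
f 30 31 32
f 30 32 16
f 31 13 33
f 31 33 32
f 32 33 34
f 32 34 16
f 33 13 35
f 33 35 34
f 34 35 36
f 34 36 16
f 35 13 14
f 35 14 36
f 36 14 15
f 36 15 16
f 38 37 41
f 38 41 39
f 39 41 42
f 39 42 40
f 41 37 43
f 41 43 42
f 42 43 44
f 42 44 40
f 43 37 45
f 43 45 44
f 44 45 46
f 44 46 40
f 45 37 47
f 45 47 46
f 46 47 48
f 46 48 40
f 47 37 49
f 47 49 48
f 48 49 50
f 48 50 40
f 49 37 51
f 49 51 50
f 50 51 52
f 50 52 40
f 51 37 53
f 51 53 52
f 52 53 54
f 52 54 40
f 53 37 55
f 53 55 54
f 54 55 56
f 54 56 40
f 55 37 57
f 55 57 56
f 56 57 58
f 56 58 40
f 57 37 59
f 57 59 58
f 58 59 60
f 58 60 40
f 59 37 61
f 59 61 60
f 60 61 62
f 60 62 40
f 61 37 63
f 61 63 62
f 62 63 64
f 62 64 40
f 63 37 65
f 63 65 64
f 64 65 66
f 64 66 40
f 65 37 67
f 65 67 66
f 66 67 68
f 66 68 40
f 67 37 38
f 67 38 68
f 68 38 39
f 68 39 40
f 70 69 73
f 70 73 71
f 71 73 74
f 71 74 72
f 73 69 75
f 73 75 74
f 74 75 76
f 74 76 72
f 75 69 77
f 75 77 76
f 76 77 78
f 76 78 72
f 77 69 79
f 77 79 78
f 78 79 80
f 78 80 72
f 79 69 81
f 79 81 80
f 80 81 82
f 80 82 72
f 81 69 83
f 81 83 82
f 82 83 84
f 82 84 72
f 83 69 85
f 83 85 84
f 84 85 86
f 84 86 72
f 85 69 87
f 85 87 86
f 86 87 88
f 86 88 72
f 87 69 89
f 87 89 88
f 88 89 90
f 88 90 72
f 89 69 91
f 89 91 90
f 90 91 92
f 90 92 72
f 91 69 93
f 91 93 92
f 92 93 94
f 92 94 72
f 93 69 70
f 93 70 94
f 94 70 71
f 94 71 72
f 96 95 98
f 96 98 97
f 98 95 99
f 98 99 97
f 99 95 100
f 99 100 97
f 100 95 101
f 100 101 97
f 101 95 102
f 101 102 97
f 102 95 103
f 102 103 97
f 103 95 104
f 103 104 97
f 104 95 105
f 104 105 97
f 105 95 106
f 105 106 97
f 106 95 107
f 106 107 97
f 107 95 108
f 107 108 97
f 108 95 109
f 108 109 97
f 109 95 96
f 109 96 97



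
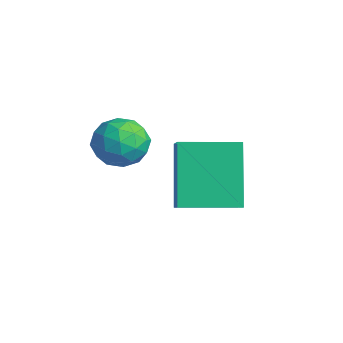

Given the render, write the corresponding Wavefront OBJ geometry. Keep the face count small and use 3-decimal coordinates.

v 0.457 1.511 1.401
v 1.463 1.151 2.105
v 0.99 2.901 1.35
v 1.996 2.541 2.054
v 1.384 1.099 -0.134
v 2.39 0.739 0.57
v 1.917 2.489 -0.185
v 2.923 2.129 0.519
v -0.923 0.716 1.318
v -0.328 1.16 1.171
v -0.172 -0.24 1.469
v 0.423 0.204 1.322
v 0.031 0.297 1.963
v -0.433 0.888 1.869
v -0.067 0.032 0.771
v -0.531 0.623 0.677
v 0.201 0.737 0.832
v 0.262 0.901 1.569
v -0.762 0.019 1.071
v -0.701 0.183 1.808
v -0.691 1.022 1.231
v 0.191 -0.102 1.409
v -0.039 -0.047 1.785
v 0.311 0.214 1.699
v -0.753 0.862 1.642
v -0.403 1.123 1.555
v -0.193 0.616 2.021
v -0.097 -0.203 1.085
v 0.253 0.058 0.998
v -0.811 0.706 0.941
v -0.461 0.967 0.855
v -0.307 0.304 0.619
v -0.03 1.035 0.946
v 0.411 0.473 1.034
v 0.123 0.372 0.711
v -0.15 0.719 0.656
v 0.005 1.131 1.379
v 0.446 0.569 1.467
v 0.216 0.623 1.844
v -0.057 0.971 1.789
v 0.316 0.882 1.18
v -0.946 0.351 1.173
v -0.505 -0.211 1.261
v -0.443 -0.051 0.851
v -0.716 0.297 0.796
v -0.911 0.447 1.606
v -0.47 -0.115 1.694
v -0.35 0.201 1.984
v -0.623 0.548 1.929
v -0.816 0.038 1.46
f 2 4 1
f 5 2 1
f 1 4 3
f 3 5 1
f 2 8 4
f 6 2 5
f 6 8 2
f 4 8 3
f 7 5 3
f 3 8 7
f 7 6 5
f 8 6 7
f 9 46 25
f 46 20 49
f 25 49 14
f 46 49 25
f 9 25 21
f 25 14 26
f 21 26 10
f 25 26 21
f 9 21 30
f 21 10 31
f 30 31 16
f 21 31 30
f 9 30 42
f 30 16 45
f 42 45 19
f 30 45 42
f 9 42 46
f 42 19 50
f 46 50 20
f 42 50 46
f 10 26 37
f 26 14 40
f 37 40 18
f 26 40 37
f 14 49 27
f 49 20 48
f 27 48 13
f 49 48 27
f 20 50 47
f 50 19 43
f 47 43 11
f 50 43 47
f 19 45 44
f 45 16 32
f 44 32 15
f 45 32 44
f 16 31 36
f 31 10 33
f 36 33 17
f 31 33 36
f 12 38 24
f 38 18 39
f 24 39 13
f 38 39 24
f 12 24 22
f 24 13 23
f 22 23 11
f 24 23 22
f 12 22 29
f 22 11 28
f 29 28 15
f 22 28 29
f 12 29 34
f 29 15 35
f 34 35 17
f 29 35 34
f 12 34 38
f 34 17 41
f 38 41 18
f 34 41 38
f 13 39 27
f 39 18 40
f 27 40 14
f 39 40 27
f 11 23 47
f 23 13 48
f 47 48 20
f 23 48 47
f 15 28 44
f 28 11 43
f 44 43 19
f 28 43 44
f 17 35 36
f 35 15 32
f 36 32 16
f 35 32 36
f 18 41 37
f 41 17 33
f 37 33 10
f 41 33 37



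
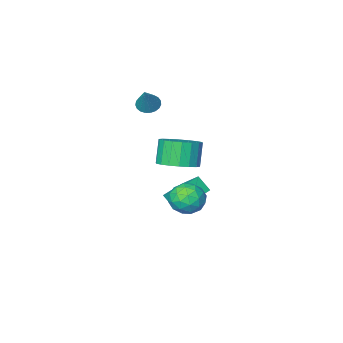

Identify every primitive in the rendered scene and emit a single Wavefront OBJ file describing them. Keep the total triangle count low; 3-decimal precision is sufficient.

v -2.65 -3.382 -2.881
v -3.006 -2.302 -1.888
v -2.981 -2.755 -3.682
v -3.337 -1.674 -2.689
v -1.203 -2.786 -3.011
v -1.559 -1.705 -2.018
v -1.534 -2.158 -3.812
v -1.89 -1.078 -2.819
v -1.062 -4.024 3.158
v -0.493 -4.347 3.07
v -0.418 -3.256 4.482
v -0.454 -4.121 2.919
v -0.52 -3.878 2.81
v -0.68 -3.66 2.761
v -0.906 -3.505 2.781
v -1.159 -3.44 2.866
v -1.394 -3.476 3.002
v -1.573 -3.607 3.164
v -1.663 -3.809 3.326
v -1.649 -4.049 3.459
v -1.534 -4.285 3.539
v -1.337 -4.475 3.554
v -1.092 -4.588 3.5
v -0.842 -4.603 3.388
v -0.631 -4.518 3.235
v 0.988 2.504 2.448
v 1.77 3.067 2.891
v 1.354 2.619 4.195
v 0.572 2.056 3.752
v 1.411 3.374 2.882
v 0.995 2.925 4.186
v 0.969 3.508 2.787
v 0.553 3.06 4.091
v 0.531 3.444 2.625
v 0.115 2.996 3.929
v 0.183 3.193 2.428
v -0.233 2.745 3.732
v -0.005 2.807 2.235
v -0.421 2.358 3.539
v 0.003 2.36 2.084
v -0.413 1.911 3.388
v 0.206 1.941 2.005
v -0.21 1.493 3.309
v 0.565 1.635 2.014
v 0.149 1.186 3.318
v 1.007 1.5 2.109
v 0.591 1.052 3.413
v 1.445 1.564 2.271
v 1.029 1.116 3.575
v 1.793 1.815 2.468
v 1.377 1.367 3.772
v 1.981 2.202 2.661
v 1.565 1.753 3.965
v 1.973 2.649 2.812
v 1.557 2.2 4.116
v -0.987 0.82 -0.756
v -0.101 0.864 -1.259
v -1.559 -0.264 -1.861
v -0.673 -0.22 -2.364
v -0.716 -0.656 -1.443
v -0.362 0.014 -0.76
v -1.298 0.586 -2.36
v -0.944 1.256 -1.677
v -0.293 0.72 -2.25
v 0.067 -0.048 -1.683
v -1.727 0.648 -1.437
v -1.367 -0.12 -0.87
v -0.494 0.937 -0.91
v -1.166 -0.337 -2.21
v -1.191 -0.594 -1.668
v -0.67 -0.568 -1.964
v -0.648 0.437 -0.617
v -0.126 0.463 -0.913
v -0.488 -0.43 -1.021
v -1.534 0.137 -2.207
v -1.012 0.163 -2.503
v -0.99 1.168 -1.156
v -0.469 1.194 -1.452
v -1.172 1.03 -2.099
v -0.086 0.878 -1.788
v -0.422 0.241 -2.438
v -0.789 0.715 -2.436
v -0.581 1.109 -2.034
v 0.126 0.427 -1.455
v -0.21 -0.21 -2.105
v -0.236 -0.467 -1.563
v -0.028 -0.073 -1.162
v 0.013 0.342 -2.038
v -1.45 0.81 -1.015
v -1.786 0.173 -1.665
v -1.632 0.673 -1.958
v -1.424 1.067 -1.557
v -1.238 0.359 -0.682
v -1.574 -0.278 -1.332
v -1.079 -0.509 -1.086
v -0.871 -0.115 -0.684
v -1.673 0.258 -1.082
f 2 4 1
f 5 2 1
f 1 4 3
f 3 5 1
f 2 8 4
f 6 2 5
f 6 8 2
f 4 8 3
f 7 5 3
f 3 8 7
f 7 6 5
f 8 6 7
f 10 9 12
f 10 12 11
f 12 9 13
f 12 13 11
f 13 9 14
f 13 14 11
f 14 9 15
f 14 15 11
f 15 9 16
f 15 16 11
f 16 9 17
f 16 17 11
f 17 9 18
f 17 18 11
f 18 9 19
f 18 19 11
f 19 9 20
f 19 20 11
f 20 9 21
f 20 21 11
f 21 9 22
f 21 22 11
f 22 9 23
f 22 23 11
f 23 9 24
f 23 24 11
f 24 9 25
f 24 25 11
f 25 9 10
f 25 10 11
f 27 26 30
f 27 30 28
f 28 30 31
f 28 31 29
f 30 26 32
f 30 32 31
f 31 32 33
f 31 33 29
f 32 26 34
f 32 34 33
f 33 34 35
f 33 35 29
f 34 26 36
f 34 36 35
f 35 36 37
f 35 37 29
f 36 26 38
f 36 38 37
f 37 38 39
f 37 39 29
f 38 26 40
f 38 40 39
f 39 40 41
f 39 41 29
f 40 26 42
f 40 42 41
f 41 42 43
f 41 43 29
f 42 26 44
f 42 44 43
f 43 44 45
f 43 45 29
f 44 26 46
f 44 46 45
f 45 46 47
f 45 47 29
f 46 26 48
f 46 48 47
f 47 48 49
f 47 49 29
f 48 26 50
f 48 50 49
f 49 50 51
f 49 51 29
f 50 26 52
f 50 52 51
f 51 52 53
f 51 53 29
f 52 26 54
f 52 54 53
f 53 54 55
f 53 55 29
f 54 26 27
f 54 27 55
f 55 27 28
f 55 28 29
f 56 93 72
f 93 67 96
f 72 96 61
f 93 96 72
f 56 72 68
f 72 61 73
f 68 73 57
f 72 73 68
f 56 68 77
f 68 57 78
f 77 78 63
f 68 78 77
f 56 77 89
f 77 63 92
f 89 92 66
f 77 92 89
f 56 89 93
f 89 66 97
f 93 97 67
f 89 97 93
f 57 73 84
f 73 61 87
f 84 87 65
f 73 87 84
f 61 96 74
f 96 67 95
f 74 95 60
f 96 95 74
f 67 97 94
f 97 66 90
f 94 90 58
f 97 90 94
f 66 92 91
f 92 63 79
f 91 79 62
f 92 79 91
f 63 78 83
f 78 57 80
f 83 80 64
f 78 80 83
f 59 85 71
f 85 65 86
f 71 86 60
f 85 86 71
f 59 71 69
f 71 60 70
f 69 70 58
f 71 70 69
f 59 69 76
f 69 58 75
f 76 75 62
f 69 75 76
f 59 76 81
f 76 62 82
f 81 82 64
f 76 82 81
f 59 81 85
f 81 64 88
f 85 88 65
f 81 88 85
f 60 86 74
f 86 65 87
f 74 87 61
f 86 87 74
f 58 70 94
f 70 60 95
f 94 95 67
f 70 95 94
f 62 75 91
f 75 58 90
f 91 90 66
f 75 90 91
f 64 82 83
f 82 62 79
f 83 79 63
f 82 79 83
f 65 88 84
f 88 64 80
f 84 80 57
f 88 80 84



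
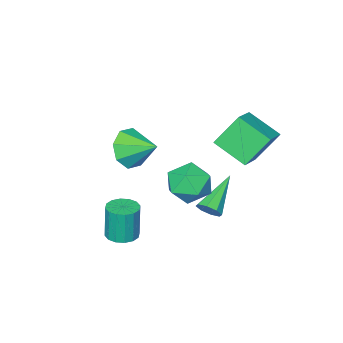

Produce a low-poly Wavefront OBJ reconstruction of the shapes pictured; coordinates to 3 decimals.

v -1.498 1.225 -0.914
v -0.628 0.885 -1.27
v -1.352 0.255 0.37
v -0.482 -0.085 0.014
v -0.554 0.855 0.344
v -0.644 1.455 -0.45
v -1.336 -0.315 -0.45
v -1.426 0.285 -1.244
v -0.529 -0.067 -0.983
v -0.045 0.656 -0.492
v -1.935 0.484 -0.408
v -1.451 1.207 0.083
v -4.759 -0.342 1.348
v -3.685 0.253 1.86
v -5.159 1.012 0.616
v -4.086 1.607 1.128
v -3.894 -0.787 0.052
v -2.821 -0.192 0.564
v -4.295 0.567 -0.68
v -3.221 1.162 -0.168
v -2.116 -4.369 -1.745
v -1.584 -3.872 -2.445
v -2.464 -3.111 -1.115
v -2.322 -3.973 -2.651
v -2.939 -4.306 -2.327
v -3.074 -4.676 -1.662
v -2.648 -4.867 -1.046
v -1.91 -4.766 -0.839
v -1.292 -4.432 -1.164
v -1.157 -4.062 -1.829
v -2.724 -0.307 -3.431
v -2.386 -0.559 -3.047
v -4.276 -0.833 -2.409
v -2.465 -0.141 -2.951
v -2.696 0.18 -3.136
v -2.943 0.215 -3.494
v -3.062 -0.056 -3.814
v -2.984 -0.474 -3.91
v -2.753 -0.795 -3.725
v -2.506 -0.83 -3.367
v 0.114 -2.139 -4.529
v 0.702 -1.8 -4.487
v 0.614 -1.842 -2.91
v 0.026 -2.181 -2.951
v 0.453 -1.551 -4.494
v 0.366 -1.592 -2.917
v 0.114 -1.46 -4.511
v 0.026 -1.501 -2.934
v -0.226 -1.55 -4.532
v -0.313 -1.591 -2.955
v -0.474 -1.799 -4.552
v -0.562 -1.84 -2.975
v -0.565 -2.138 -4.566
v -0.653 -2.18 -2.989
v -0.474 -2.478 -4.57
v -0.562 -2.52 -2.993
v -0.226 -2.728 -4.563
v -0.313 -2.769 -2.986
v 0.114 -2.819 -4.546
v 0.026 -2.86 -2.969
v 0.453 -2.729 -4.525
v 0.366 -2.77 -2.948
v 0.702 -2.48 -4.505
v 0.614 -2.521 -2.928
v 0.793 -2.14 -4.491
v 0.705 -2.182 -2.914
f 1 12 6
f 1 6 2
f 1 2 8
f 1 8 11
f 1 11 12
f 2 6 10
f 6 12 5
f 12 11 3
f 11 8 7
f 8 2 9
f 4 10 5
f 4 5 3
f 4 3 7
f 4 7 9
f 4 9 10
f 5 10 6
f 3 5 12
f 7 3 11
f 9 7 8
f 10 9 2
f 14 16 13
f 17 14 13
f 13 16 15
f 15 17 13
f 14 20 16
f 18 14 17
f 18 20 14
f 16 20 15
f 19 17 15
f 15 20 19
f 19 18 17
f 20 18 19
f 22 21 24
f 22 24 23
f 24 21 25
f 24 25 23
f 25 21 26
f 25 26 23
f 26 21 27
f 26 27 23
f 27 21 28
f 27 28 23
f 28 21 29
f 28 29 23
f 29 21 30
f 29 30 23
f 30 21 22
f 30 22 23
f 32 31 34
f 32 34 33
f 34 31 35
f 34 35 33
f 35 31 36
f 35 36 33
f 36 31 37
f 36 37 33
f 37 31 38
f 37 38 33
f 38 31 39
f 38 39 33
f 39 31 40
f 39 40 33
f 40 31 32
f 40 32 33
f 42 41 45
f 42 45 43
f 43 45 46
f 43 46 44
f 45 41 47
f 45 47 46
f 46 47 48
f 46 48 44
f 47 41 49
f 47 49 48
f 48 49 50
f 48 50 44
f 49 41 51
f 49 51 50
f 50 51 52
f 50 52 44
f 51 41 53
f 51 53 52
f 52 53 54
f 52 54 44
f 53 41 55
f 53 55 54
f 54 55 56
f 54 56 44
f 55 41 57
f 55 57 56
f 56 57 58
f 56 58 44
f 57 41 59
f 57 59 58
f 58 59 60
f 58 60 44
f 59 41 61
f 59 61 60
f 60 61 62
f 60 62 44
f 61 41 63
f 61 63 62
f 62 63 64
f 62 64 44
f 63 41 65
f 63 65 64
f 64 65 66
f 64 66 44
f 65 41 42
f 65 42 66
f 66 42 43
f 66 43 44



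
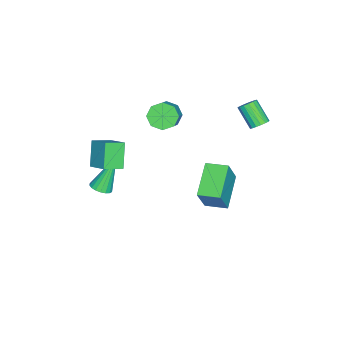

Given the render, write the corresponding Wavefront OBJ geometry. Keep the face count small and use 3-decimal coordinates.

v -1.567 1.171 -3.404
v -0.698 1.063 -1.797
v -1.63 2.354 -3.29
v -0.761 2.246 -1.683
v 0.181 1.354 -4.337
v 1.05 1.246 -2.73
v 0.118 2.537 -4.223
v 0.987 2.429 -2.616
v 0.077 -0.684 2.102
v 0.53 -0.525 1.488
v 1.757 -0.257 2.463
v 1.303 -0.416 3.078
v 0.255 -0.04 1.701
v 1.482 0.228 2.676
v -0.125 0.068 2.149
v 1.102 0.336 3.124
v -0.386 -0.265 2.569
v 0.841 0.004 3.545
v -0.377 -0.843 2.717
v 0.85 -0.575 3.692
v -0.102 -1.328 2.504
v 1.125 -1.06 3.479
v 0.278 -1.436 2.056
v 1.505 -1.168 3.031
v 0.539 -1.104 1.635
v 1.766 -0.835 2.611
v 3.102 -2.93 -1.664
v 3.633 -2.989 -1.413
v 2.258 -2.41 0.244
v 3.629 -2.736 -1.484
v 3.521 -2.521 -1.59
v 3.33 -2.388 -1.711
v 3.094 -2.361 -1.822
v 2.859 -2.448 -1.903
v 2.673 -2.629 -1.936
v 2.571 -2.871 -1.915
v 2.575 -3.124 -1.844
v 2.682 -3.338 -1.738
v 2.873 -3.472 -1.617
v 3.11 -3.498 -1.506
v 3.344 -3.412 -1.426
v 3.531 -3.23 -1.393
v 2.641 -2.526 1.732
v 3.256 -1.576 2.372
v 3.486 -2.288 0.565
v 4.101 -1.338 1.205
v 3.339 -3.222 2.095
v 3.954 -2.272 2.735
v 4.184 -2.984 0.928
v 4.799 -2.034 1.568
v -0.574 3.812 2.154
v -0.101 3.607 2.225
v -0.594 2.802 3.176
v -1.066 3.008 3.106
v -0.107 3.798 2.384
v -0.6 2.993 3.335
v -0.22 3.993 2.49
v -0.713 3.188 3.441
v -0.414 4.146 2.52
v -0.906 3.341 3.471
v -0.644 4.223 2.465
v -1.137 3.418 3.417
v -0.858 4.206 2.34
v -1.351 3.401 3.291
v -1.007 4.099 2.172
v -1.5 3.294 3.123
v -1.057 3.926 2
v -1.55 3.121 2.951
v -0.996 3.727 1.863
v -1.489 2.922 2.815
v -0.838 3.548 1.793
v -1.331 2.743 2.745
v -0.62 3.429 1.806
v -1.112 2.624 2.757
v -0.391 3.398 1.899
v -0.884 2.593 2.85
v -0.204 3.462 2.05
v -0.696 2.657 3.001
f 2 4 1
f 5 2 1
f 1 4 3
f 3 5 1
f 2 8 4
f 6 2 5
f 6 8 2
f 4 8 3
f 7 5 3
f 3 8 7
f 7 6 5
f 8 6 7
f 10 9 13
f 10 13 11
f 11 13 14
f 11 14 12
f 13 9 15
f 13 15 14
f 14 15 16
f 14 16 12
f 15 9 17
f 15 17 16
f 16 17 18
f 16 18 12
f 17 9 19
f 17 19 18
f 18 19 20
f 18 20 12
f 19 9 21
f 19 21 20
f 20 21 22
f 20 22 12
f 21 9 23
f 21 23 22
f 22 23 24
f 22 24 12
f 23 9 25
f 23 25 24
f 24 25 26
f 24 26 12
f 25 9 10
f 25 10 26
f 26 10 11
f 26 11 12
f 28 27 30
f 28 30 29
f 30 27 31
f 30 31 29
f 31 27 32
f 31 32 29
f 32 27 33
f 32 33 29
f 33 27 34
f 33 34 29
f 34 27 35
f 34 35 29
f 35 27 36
f 35 36 29
f 36 27 37
f 36 37 29
f 37 27 38
f 37 38 29
f 38 27 39
f 38 39 29
f 39 27 40
f 39 40 29
f 40 27 41
f 40 41 29
f 41 27 42
f 41 42 29
f 42 27 28
f 42 28 29
f 44 46 43
f 47 44 43
f 43 46 45
f 45 47 43
f 44 50 46
f 48 44 47
f 48 50 44
f 46 50 45
f 49 47 45
f 45 50 49
f 49 48 47
f 50 48 49
f 52 51 55
f 52 55 53
f 53 55 56
f 53 56 54
f 55 51 57
f 55 57 56
f 56 57 58
f 56 58 54
f 57 51 59
f 57 59 58
f 58 59 60
f 58 60 54
f 59 51 61
f 59 61 60
f 60 61 62
f 60 62 54
f 61 51 63
f 61 63 62
f 62 63 64
f 62 64 54
f 63 51 65
f 63 65 64
f 64 65 66
f 64 66 54
f 65 51 67
f 65 67 66
f 66 67 68
f 66 68 54
f 67 51 69
f 67 69 68
f 68 69 70
f 68 70 54
f 69 51 71
f 69 71 70
f 70 71 72
f 70 72 54
f 71 51 73
f 71 73 72
f 72 73 74
f 72 74 54
f 73 51 75
f 73 75 74
f 74 75 76
f 74 76 54
f 75 51 77
f 75 77 76
f 76 77 78
f 76 78 54
f 77 51 52
f 77 52 78
f 78 52 53
f 78 53 54



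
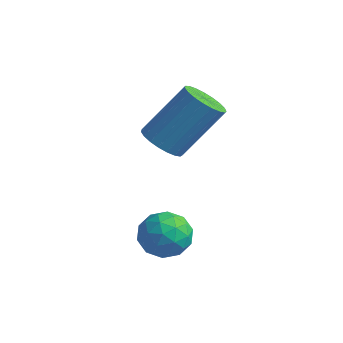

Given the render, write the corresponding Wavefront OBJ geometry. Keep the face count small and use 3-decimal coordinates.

v -2.23 0.901 -3.16
v -1.759 0.887 -3.595
v -2.341 -0.127 -3.245
v -1.87 -0.141 -3.68
v -1.737 -0.007 -3.067
v -1.668 0.629 -3.015
v -2.432 0.131 -3.825
v -2.363 0.767 -3.773
v -1.884 0.411 -4.006
v -1.454 0.326 -3.538
v -2.646 0.434 -3.302
v -2.216 0.349 -2.834
v -1.985 0.984 -3.37
v -2.115 -0.224 -3.47
v -2.037 -0.145 -3.11
v -1.76 -0.154 -3.366
v -1.932 0.833 -3.029
v -1.655 0.824 -3.284
v -1.641 0.299 -2.974
v -2.445 -0.064 -3.556
v -2.168 -0.073 -3.811
v -2.34 0.914 -3.474
v -2.063 0.905 -3.73
v -2.459 0.461 -3.866
v -1.781 0.696 -3.867
v -1.846 0.092 -3.917
v -2.177 0.252 -4.003
v -2.136 0.625 -3.972
v -1.529 0.646 -3.592
v -1.594 0.042 -3.642
v -1.515 0.121 -3.282
v -1.475 0.494 -3.251
v -1.602 0.366 -3.834
v -2.506 0.718 -3.198
v -2.571 0.114 -3.248
v -2.625 0.266 -3.589
v -2.585 0.639 -3.558
v -2.254 0.668 -2.923
v -2.319 0.064 -2.973
v -1.964 0.135 -2.868
v -1.923 0.508 -2.837
v -2.498 0.394 -3.006
v -3.723 1.994 -1.962
v -3.244 1.669 -1.928
v -2.739 2.54 -0.685
v -3.217 2.866 -0.718
v -3.175 1.844 -2.079
v -2.67 2.715 -0.836
v -3.201 2.045 -2.209
v -2.695 2.917 -0.966
v -3.317 2.237 -2.297
v -2.812 3.109 -1.054
v -3.503 2.388 -2.327
v -2.998 3.259 -1.084
v -3.727 2.47 -2.293
v -3.222 3.342 -1.05
v -3.951 2.47 -2.202
v -3.445 3.342 -0.959
v -4.135 2.388 -2.07
v -3.629 3.259 -0.827
v -4.247 2.237 -1.919
v -3.742 3.109 -0.676
v -4.269 2.045 -1.775
v -3.764 2.917 -0.532
v -4.197 1.844 -1.663
v -3.692 2.716 -0.42
v -4.042 1.669 -1.603
v -3.537 2.54 -0.36
v -3.833 1.55 -1.605
v -3.327 2.421 -0.362
v -3.604 1.508 -1.669
v -3.099 2.379 -0.426
v -3.395 1.55 -1.783
v -2.89 2.421 -0.54
f 1 38 17
f 38 12 41
f 17 41 6
f 38 41 17
f 1 17 13
f 17 6 18
f 13 18 2
f 17 18 13
f 1 13 22
f 13 2 23
f 22 23 8
f 13 23 22
f 1 22 34
f 22 8 37
f 34 37 11
f 22 37 34
f 1 34 38
f 34 11 42
f 38 42 12
f 34 42 38
f 2 18 29
f 18 6 32
f 29 32 10
f 18 32 29
f 6 41 19
f 41 12 40
f 19 40 5
f 41 40 19
f 12 42 39
f 42 11 35
f 39 35 3
f 42 35 39
f 11 37 36
f 37 8 24
f 36 24 7
f 37 24 36
f 8 23 28
f 23 2 25
f 28 25 9
f 23 25 28
f 4 30 16
f 30 10 31
f 16 31 5
f 30 31 16
f 4 16 14
f 16 5 15
f 14 15 3
f 16 15 14
f 4 14 21
f 14 3 20
f 21 20 7
f 14 20 21
f 4 21 26
f 21 7 27
f 26 27 9
f 21 27 26
f 4 26 30
f 26 9 33
f 30 33 10
f 26 33 30
f 5 31 19
f 31 10 32
f 19 32 6
f 31 32 19
f 3 15 39
f 15 5 40
f 39 40 12
f 15 40 39
f 7 20 36
f 20 3 35
f 36 35 11
f 20 35 36
f 9 27 28
f 27 7 24
f 28 24 8
f 27 24 28
f 10 33 29
f 33 9 25
f 29 25 2
f 33 25 29
f 44 43 47
f 44 47 45
f 45 47 48
f 45 48 46
f 47 43 49
f 47 49 48
f 48 49 50
f 48 50 46
f 49 43 51
f 49 51 50
f 50 51 52
f 50 52 46
f 51 43 53
f 51 53 52
f 52 53 54
f 52 54 46
f 53 43 55
f 53 55 54
f 54 55 56
f 54 56 46
f 55 43 57
f 55 57 56
f 56 57 58
f 56 58 46
f 57 43 59
f 57 59 58
f 58 59 60
f 58 60 46
f 59 43 61
f 59 61 60
f 60 61 62
f 60 62 46
f 61 43 63
f 61 63 62
f 62 63 64
f 62 64 46
f 63 43 65
f 63 65 64
f 64 65 66
f 64 66 46
f 65 43 67
f 65 67 66
f 66 67 68
f 66 68 46
f 67 43 69
f 67 69 68
f 68 69 70
f 68 70 46
f 69 43 71
f 69 71 70
f 70 71 72
f 70 72 46
f 71 43 73
f 71 73 72
f 72 73 74
f 72 74 46
f 73 43 44
f 73 44 74
f 74 44 45
f 74 45 46



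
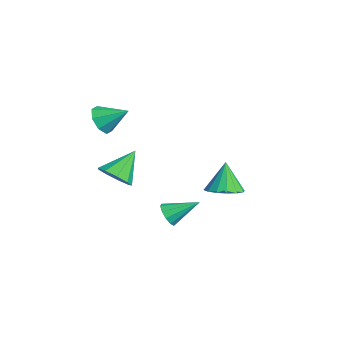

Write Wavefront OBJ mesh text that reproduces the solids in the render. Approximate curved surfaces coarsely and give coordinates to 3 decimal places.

v -1.576 -3.403 -0.223
v -1.213 -3.957 0.5
v -2.184 -2.177 1.023
v -0.751 -3.518 0.294
v -0.674 -3.025 -0.154
v -1.02 -2.709 -0.634
v -1.625 -2.718 -0.921
v -2.208 -3.047 -0.882
v -2.495 -3.543 -0.533
v -2.351 -3.973 -0.04
v -1.845 -4.137 0.368
v -1.542 2.123 -2.195
v -0.613 1.953 -1.838
v -2.118 2.397 -0.565
v -0.63 2.467 -1.931
v -0.892 2.889 -2.094
v -1.328 3.106 -2.285
v -1.821 3.059 -2.451
v -2.24 2.762 -2.549
v -2.472 2.293 -2.552
v -2.454 1.779 -2.459
v -2.193 1.357 -2.296
v -1.757 1.14 -2.105
v -1.263 1.187 -1.939
v -0.845 1.484 -1.841
v -4.181 -3.249 2.278
v -3.525 -3.209 1.648
v -3.479 -2.111 3.082
v -4.057 -2.781 1.507
v -4.661 -2.627 1.818
v -4.984 -2.838 2.398
v -4.837 -3.289 2.908
v -4.306 -3.717 3.049
v -3.701 -3.87 2.738
v -3.378 -3.66 2.158
v 2.341 -2.001 -0.782
v 2.943 -2.287 -0.602
v 2.759 -0.599 0.042
v 2.999 -2.085 -0.973
v 2.804 -1.851 -1.272
v 2.432 -1.675 -1.384
v 2.026 -1.623 -1.266
v 1.74 -1.716 -0.963
v 1.683 -1.918 -0.592
v 1.878 -2.151 -0.293
v 2.25 -2.328 -0.181
v 2.657 -2.379 -0.299
f 2 1 4
f 2 4 3
f 4 1 5
f 4 5 3
f 5 1 6
f 5 6 3
f 6 1 7
f 6 7 3
f 7 1 8
f 7 8 3
f 8 1 9
f 8 9 3
f 9 1 10
f 9 10 3
f 10 1 11
f 10 11 3
f 11 1 2
f 11 2 3
f 13 12 15
f 13 15 14
f 15 12 16
f 15 16 14
f 16 12 17
f 16 17 14
f 17 12 18
f 17 18 14
f 18 12 19
f 18 19 14
f 19 12 20
f 19 20 14
f 20 12 21
f 20 21 14
f 21 12 22
f 21 22 14
f 22 12 23
f 22 23 14
f 23 12 24
f 23 24 14
f 24 12 25
f 24 25 14
f 25 12 13
f 25 13 14
f 27 26 29
f 27 29 28
f 29 26 30
f 29 30 28
f 30 26 31
f 30 31 28
f 31 26 32
f 31 32 28
f 32 26 33
f 32 33 28
f 33 26 34
f 33 34 28
f 34 26 35
f 34 35 28
f 35 26 27
f 35 27 28
f 37 36 39
f 37 39 38
f 39 36 40
f 39 40 38
f 40 36 41
f 40 41 38
f 41 36 42
f 41 42 38
f 42 36 43
f 42 43 38
f 43 36 44
f 43 44 38
f 44 36 45
f 44 45 38
f 45 36 46
f 45 46 38
f 46 36 47
f 46 47 38
f 47 36 37
f 47 37 38



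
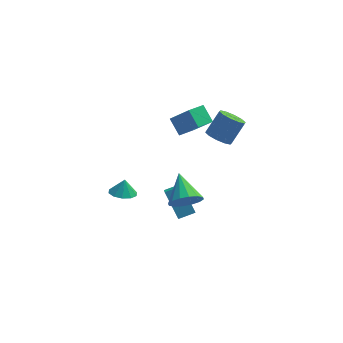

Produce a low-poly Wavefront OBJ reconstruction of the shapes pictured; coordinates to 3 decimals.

v 0.062 -3.231 -0.87
v 0.732 -3.532 -0.078
v -0.322 -1.449 0.13
v 1.054 -3.257 -0.443
v 1.11 -2.976 -0.923
v 0.886 -2.763 -1.388
v 0.441 -2.675 -1.715
v -0.105 -2.737 -1.816
v -0.607 -2.931 -1.663
v -0.929 -3.205 -1.298
v -0.986 -3.487 -0.818
v -0.762 -3.7 -0.352
v -0.317 -3.787 -0.025
v 0.23 -3.726 0.075
v 2.023 -0.627 2.728
v 2.698 -1.195 2.61
v 3.531 -0.481 3.934
v 2.857 0.087 4.052
v 2.798 -0.748 2.306
v 3.631 -0.034 3.63
v 2.602 -0.254 2.163
v 3.435 0.46 3.488
v 2.185 0.097 2.236
v 3.018 0.811 3.561
v 1.706 0.172 2.497
v 2.539 0.886 3.821
v 1.349 -0.059 2.846
v 2.182 0.655 4.17
v 1.249 -0.506 3.15
v 2.082 0.208 4.474
v 1.445 -1 3.292
v 2.278 -0.286 4.617
v 1.862 -1.351 3.219
v 2.695 -0.637 4.544
v 2.341 -1.426 2.959
v 3.174 -0.712 4.283
v -0.384 -0.226 -5.418
v -0.351 -1.575 -4.288
v -1.182 0.982 -3.952
v -1.149 -0.368 -2.822
v 0.649 0.068 -5.098
v 0.682 -1.282 -3.968
v -0.149 1.275 -3.632
v -0.116 -0.074 -2.502
v 0.882 0.845 2.421
v 0.332 1.699 3.265
v -0.245 1.545 0.979
v -0.796 2.398 1.822
v 1.776 1.702 2.138
v 1.225 2.555 2.981
v 0.648 2.401 0.695
v 0.098 3.255 1.539
v -3.71 0.768 -3.95
v -3.165 1.424 -4.238
v -3.57 1.092 -2.95
v -3.685 1.623 -4.23
v -4.214 1.495 -4.115
v -4.55 1.09 -3.937
v -4.566 0.562 -3.764
v -4.254 0.112 -3.662
v -3.735 -0.087 -3.67
v -3.206 0.041 -3.785
v -2.869 0.446 -3.963
v -2.854 0.975 -4.136
f 2 1 4
f 2 4 3
f 4 1 5
f 4 5 3
f 5 1 6
f 5 6 3
f 6 1 7
f 6 7 3
f 7 1 8
f 7 8 3
f 8 1 9
f 8 9 3
f 9 1 10
f 9 10 3
f 10 1 11
f 10 11 3
f 11 1 12
f 11 12 3
f 12 1 13
f 12 13 3
f 13 1 14
f 13 14 3
f 14 1 2
f 14 2 3
f 16 15 19
f 16 19 17
f 17 19 20
f 17 20 18
f 19 15 21
f 19 21 20
f 20 21 22
f 20 22 18
f 21 15 23
f 21 23 22
f 22 23 24
f 22 24 18
f 23 15 25
f 23 25 24
f 24 25 26
f 24 26 18
f 25 15 27
f 25 27 26
f 26 27 28
f 26 28 18
f 27 15 29
f 27 29 28
f 28 29 30
f 28 30 18
f 29 15 31
f 29 31 30
f 30 31 32
f 30 32 18
f 31 15 33
f 31 33 32
f 32 33 34
f 32 34 18
f 33 15 35
f 33 35 34
f 34 35 36
f 34 36 18
f 35 15 16
f 35 16 36
f 36 16 17
f 36 17 18
f 38 40 37
f 41 38 37
f 37 40 39
f 39 41 37
f 38 44 40
f 42 38 41
f 42 44 38
f 40 44 39
f 43 41 39
f 39 44 43
f 43 42 41
f 44 42 43
f 46 48 45
f 49 46 45
f 45 48 47
f 47 49 45
f 46 52 48
f 50 46 49
f 50 52 46
f 48 52 47
f 51 49 47
f 47 52 51
f 51 50 49
f 52 50 51
f 54 53 56
f 54 56 55
f 56 53 57
f 56 57 55
f 57 53 58
f 57 58 55
f 58 53 59
f 58 59 55
f 59 53 60
f 59 60 55
f 60 53 61
f 60 61 55
f 61 53 62
f 61 62 55
f 62 53 63
f 62 63 55
f 63 53 64
f 63 64 55
f 64 53 54
f 64 54 55



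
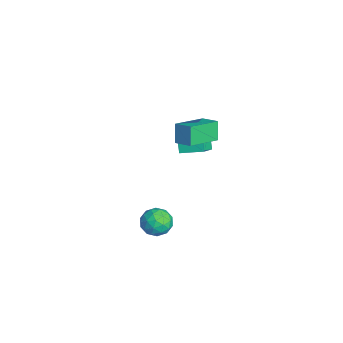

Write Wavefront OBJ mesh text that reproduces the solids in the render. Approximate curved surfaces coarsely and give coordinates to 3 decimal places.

v 1.568 0.373 3.123
v 1.039 0.479 4.229
v 0.516 2.053 2.459
v -0.013 2.159 3.564
v 2.393 1.021 3.456
v 1.864 1.127 4.561
v 1.341 2.701 2.791
v 0.812 2.807 3.897
v -1.611 1.516 1.34
v -0.645 0.885 2.06
v -1.08 2.765 1.722
v -0.114 2.134 2.442
v -0.826 1.506 0.278
v 0.14 0.875 0.998
v -0.295 2.755 0.66
v 0.671 2.124 1.38
v 0.627 -0.234 -3.295
v 1.296 0.241 -3.788
v 1.544 -1.481 -3.252
v 2.213 -1.006 -3.745
v 2.014 -0.755 -2.844
v 1.448 0.016 -2.87
v 1.392 -1.256 -4.17
v 0.826 -0.485 -4.196
v 1.769 -0.391 -4.329
v 2.153 -0.081 -3.509
v 0.687 -1.159 -3.531
v 1.071 -0.849 -2.711
v 0.882 0.113 -3.545
v 1.958 -1.353 -3.495
v 1.842 -1.205 -2.965
v 2.235 -0.926 -3.255
v 0.97 -0.019 -3.006
v 1.364 0.26 -3.295
v 1.785 -0.325 -2.74
v 1.476 -1.5 -3.745
v 1.87 -1.221 -4.034
v 0.605 -0.314 -3.785
v 0.998 -0.035 -4.075
v 1.055 -0.915 -4.3
v 1.553 0.021 -4.153
v 2.091 -0.713 -4.128
v 1.609 -0.859 -4.377
v 1.276 -0.406 -4.393
v 1.778 0.203 -3.671
v 2.317 -0.53 -3.646
v 2.2 -0.382 -3.116
v 1.867 0.071 -3.131
v 2.056 -0.169 -3.989
v 0.523 -0.71 -3.394
v 1.062 -1.443 -3.369
v 0.973 -1.311 -3.909
v 0.64 -0.858 -3.924
v 0.749 -0.527 -2.912
v 1.287 -1.261 -2.887
v 1.564 -0.834 -2.647
v 1.231 -0.381 -2.663
v 0.784 -1.071 -3.051
f 2 4 1
f 5 2 1
f 1 4 3
f 3 5 1
f 2 8 4
f 6 2 5
f 6 8 2
f 4 8 3
f 7 5 3
f 3 8 7
f 7 6 5
f 8 6 7
f 10 12 9
f 13 10 9
f 9 12 11
f 11 13 9
f 10 16 12
f 14 10 13
f 14 16 10
f 12 16 11
f 15 13 11
f 11 16 15
f 15 14 13
f 16 14 15
f 17 54 33
f 54 28 57
f 33 57 22
f 54 57 33
f 17 33 29
f 33 22 34
f 29 34 18
f 33 34 29
f 17 29 38
f 29 18 39
f 38 39 24
f 29 39 38
f 17 38 50
f 38 24 53
f 50 53 27
f 38 53 50
f 17 50 54
f 50 27 58
f 54 58 28
f 50 58 54
f 18 34 45
f 34 22 48
f 45 48 26
f 34 48 45
f 22 57 35
f 57 28 56
f 35 56 21
f 57 56 35
f 28 58 55
f 58 27 51
f 55 51 19
f 58 51 55
f 27 53 52
f 53 24 40
f 52 40 23
f 53 40 52
f 24 39 44
f 39 18 41
f 44 41 25
f 39 41 44
f 20 46 32
f 46 26 47
f 32 47 21
f 46 47 32
f 20 32 30
f 32 21 31
f 30 31 19
f 32 31 30
f 20 30 37
f 30 19 36
f 37 36 23
f 30 36 37
f 20 37 42
f 37 23 43
f 42 43 25
f 37 43 42
f 20 42 46
f 42 25 49
f 46 49 26
f 42 49 46
f 21 47 35
f 47 26 48
f 35 48 22
f 47 48 35
f 19 31 55
f 31 21 56
f 55 56 28
f 31 56 55
f 23 36 52
f 36 19 51
f 52 51 27
f 36 51 52
f 25 43 44
f 43 23 40
f 44 40 24
f 43 40 44
f 26 49 45
f 49 25 41
f 45 41 18
f 49 41 45



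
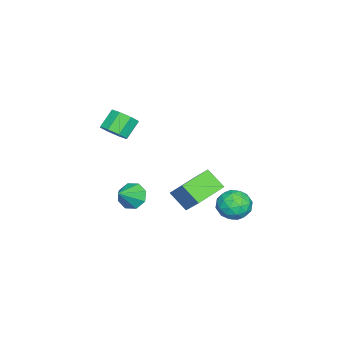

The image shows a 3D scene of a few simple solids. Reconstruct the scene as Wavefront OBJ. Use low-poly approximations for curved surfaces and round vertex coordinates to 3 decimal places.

v 2.223 -3.709 3.414
v 2.857 -3.784 4.048
v 1.972 -3.406 4.98
v 1.337 -3.331 4.346
v 2.835 -3.154 3.77
v 1.95 -2.776 4.702
v 2.454 -2.849 3.285
v 1.569 -2.471 4.216
v 1.937 -3.048 2.874
v 1.052 -2.669 3.806
v 1.588 -3.634 2.78
v 0.703 -3.256 3.712
v 1.61 -4.264 3.058
v 0.725 -3.886 3.99
v 1.991 -4.569 3.544
v 1.106 -4.191 4.475
v 2.508 -4.371 3.954
v 1.623 -3.992 4.886
v 2.588 0.595 -1.797
v 2.253 -0.457 -0.811
v 0.815 1.51 -1.423
v 0.48 0.458 -0.437
v 3.36 1.562 -0.503
v 3.025 0.51 0.483
v 1.587 2.477 -0.129
v 1.252 1.425 0.857
v -1.437 3.194 -3.735
v -0.611 2.647 -4.27
v -1.349 1.993 -2.37
v -0.523 1.446 -2.905
v -0.336 2.47 -2.479
v -0.39 3.213 -3.323
v -1.57 1.427 -3.317
v -1.624 2.17 -4.161
v -0.694 1.555 -4.011
v 0.069 2.2 -3.493
v -2.029 2.44 -3.147
v -1.266 3.085 -2.629
v -1.032 3.026 -4.122
v -0.928 1.614 -2.518
v -0.818 2.216 -2.267
v -0.333 1.895 -2.582
v -0.902 3.358 -3.566
v -0.417 3.037 -3.88
v -0.255 2.933 -2.827
v -1.543 1.603 -2.76
v -1.058 1.282 -3.074
v -1.627 2.745 -4.058
v -1.142 2.424 -4.373
v -1.705 1.707 -3.813
v -0.595 2.063 -4.285
v -0.543 1.357 -3.482
v -1.158 1.346 -3.725
v -1.19 1.782 -4.221
v -0.147 2.442 -3.98
v -0.095 1.736 -3.178
v 0.015 2.338 -2.928
v -0.017 2.774 -3.423
v -0.195 1.8 -3.828
v -1.865 2.904 -3.462
v -1.813 2.198 -2.66
v -1.943 1.866 -3.217
v -1.975 2.302 -3.712
v -1.417 3.283 -3.158
v -1.365 2.577 -2.355
v -0.77 2.858 -2.419
v -0.802 3.294 -2.915
v -1.765 2.84 -2.812
v -0.233 -3.555 -3.314
v 0.269 -3.804 -4.093
v 1.053 -3.925 -2.366
v 0.349 -3.093 -3.923
v 0.087 -2.653 -3.395
v -0.362 -2.741 -2.821
v -0.735 -3.306 -2.535
v -0.815 -4.016 -2.705
v -0.553 -4.456 -3.232
v -0.104 -4.368 -3.807
f 2 1 5
f 2 5 3
f 3 5 6
f 3 6 4
f 5 1 7
f 5 7 6
f 6 7 8
f 6 8 4
f 7 1 9
f 7 9 8
f 8 9 10
f 8 10 4
f 9 1 11
f 9 11 10
f 10 11 12
f 10 12 4
f 11 1 13
f 11 13 12
f 12 13 14
f 12 14 4
f 13 1 15
f 13 15 14
f 14 15 16
f 14 16 4
f 15 1 17
f 15 17 16
f 16 17 18
f 16 18 4
f 17 1 2
f 17 2 18
f 18 2 3
f 18 3 4
f 20 22 19
f 23 20 19
f 19 22 21
f 21 23 19
f 20 26 22
f 24 20 23
f 24 26 20
f 22 26 21
f 25 23 21
f 21 26 25
f 25 24 23
f 26 24 25
f 27 64 43
f 64 38 67
f 43 67 32
f 64 67 43
f 27 43 39
f 43 32 44
f 39 44 28
f 43 44 39
f 27 39 48
f 39 28 49
f 48 49 34
f 39 49 48
f 27 48 60
f 48 34 63
f 60 63 37
f 48 63 60
f 27 60 64
f 60 37 68
f 64 68 38
f 60 68 64
f 28 44 55
f 44 32 58
f 55 58 36
f 44 58 55
f 32 67 45
f 67 38 66
f 45 66 31
f 67 66 45
f 38 68 65
f 68 37 61
f 65 61 29
f 68 61 65
f 37 63 62
f 63 34 50
f 62 50 33
f 63 50 62
f 34 49 54
f 49 28 51
f 54 51 35
f 49 51 54
f 30 56 42
f 56 36 57
f 42 57 31
f 56 57 42
f 30 42 40
f 42 31 41
f 40 41 29
f 42 41 40
f 30 40 47
f 40 29 46
f 47 46 33
f 40 46 47
f 30 47 52
f 47 33 53
f 52 53 35
f 47 53 52
f 30 52 56
f 52 35 59
f 56 59 36
f 52 59 56
f 31 57 45
f 57 36 58
f 45 58 32
f 57 58 45
f 29 41 65
f 41 31 66
f 65 66 38
f 41 66 65
f 33 46 62
f 46 29 61
f 62 61 37
f 46 61 62
f 35 53 54
f 53 33 50
f 54 50 34
f 53 50 54
f 36 59 55
f 59 35 51
f 55 51 28
f 59 51 55
f 70 69 72
f 70 72 71
f 72 69 73
f 72 73 71
f 73 69 74
f 73 74 71
f 74 69 75
f 74 75 71
f 75 69 76
f 75 76 71
f 76 69 77
f 76 77 71
f 77 69 78
f 77 78 71
f 78 69 70
f 78 70 71

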